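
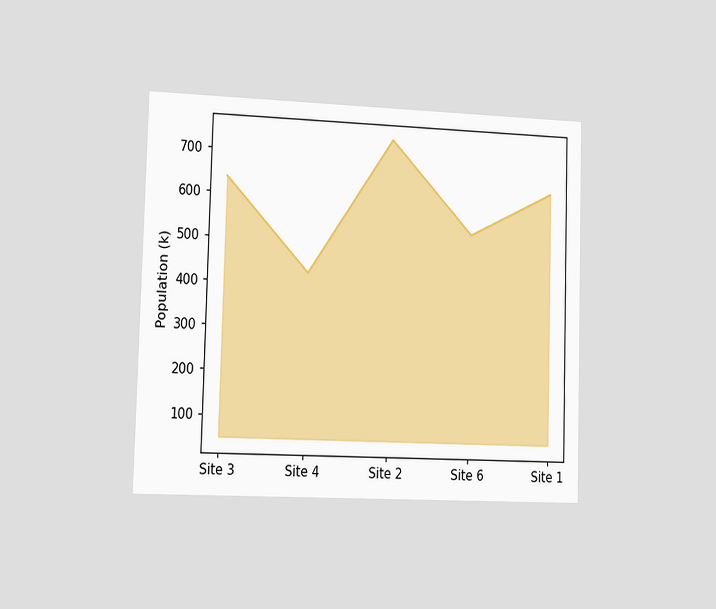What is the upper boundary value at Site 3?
The chart is viewed slightly from the left. At Site 3 the upper boundary is at 636k.

636k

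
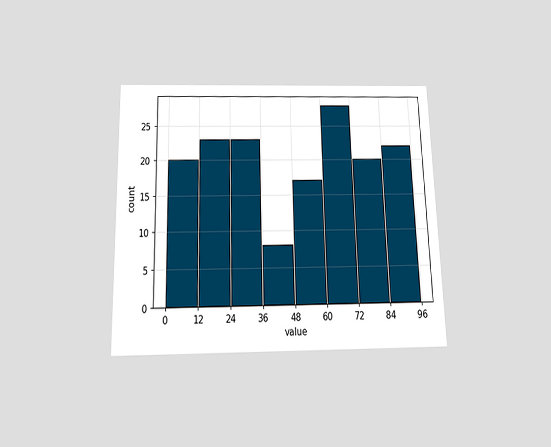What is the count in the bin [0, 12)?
The chart is viewed slightly from below. The [0, 12) bin has height 20.

20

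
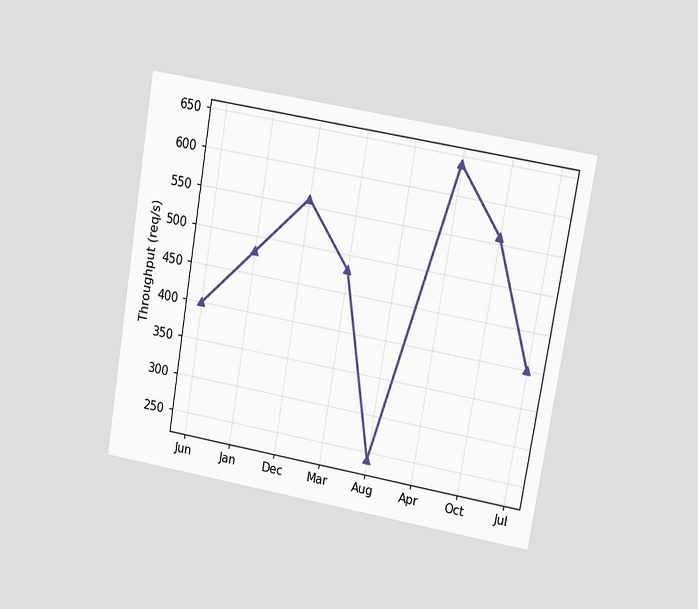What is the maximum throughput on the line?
The chart is tilted about 10° clockwise and viewed at a slight angle. The highest point is at Apr, and reading across to the y-axis gives 640req/s.

640req/s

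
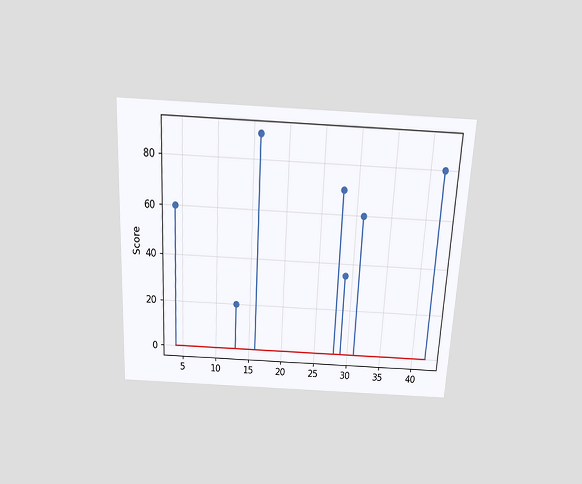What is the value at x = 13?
The chart is tilted about 3° clockwise and viewed slightly from above. The stem at x=13 reaches 20.

20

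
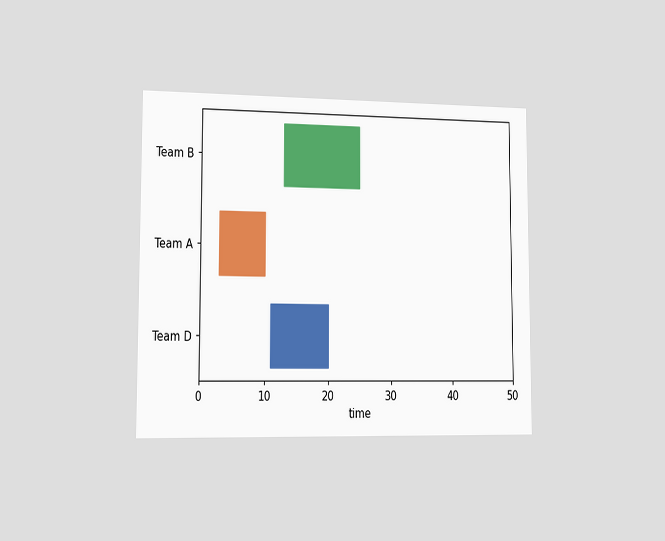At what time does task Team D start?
The chart is viewed slightly from the left. The Team D bar begins at t=11.

11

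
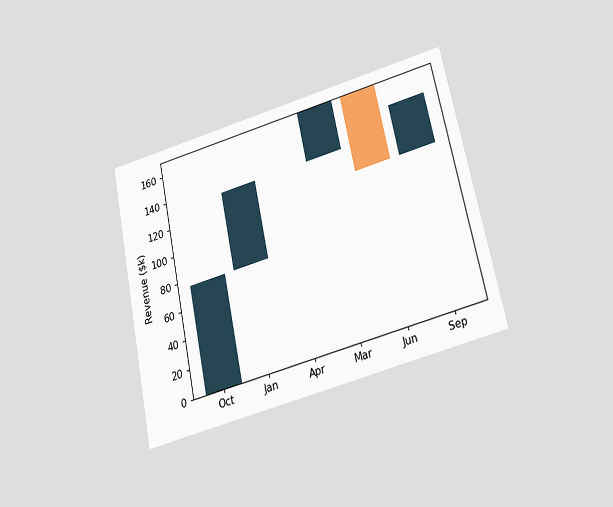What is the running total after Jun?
The chart is tilted about 12° counter-clockwise and viewed slightly from below. After Jun the running total reaches $114k.

$114k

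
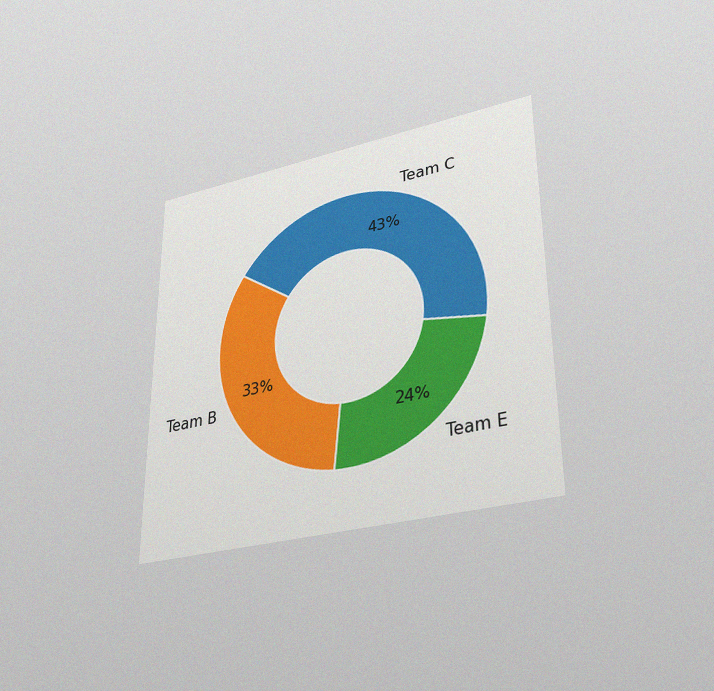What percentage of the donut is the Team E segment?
24%

The chart is viewed slightly from below, with some photo noise. The Team E segment takes up 24% of the ring.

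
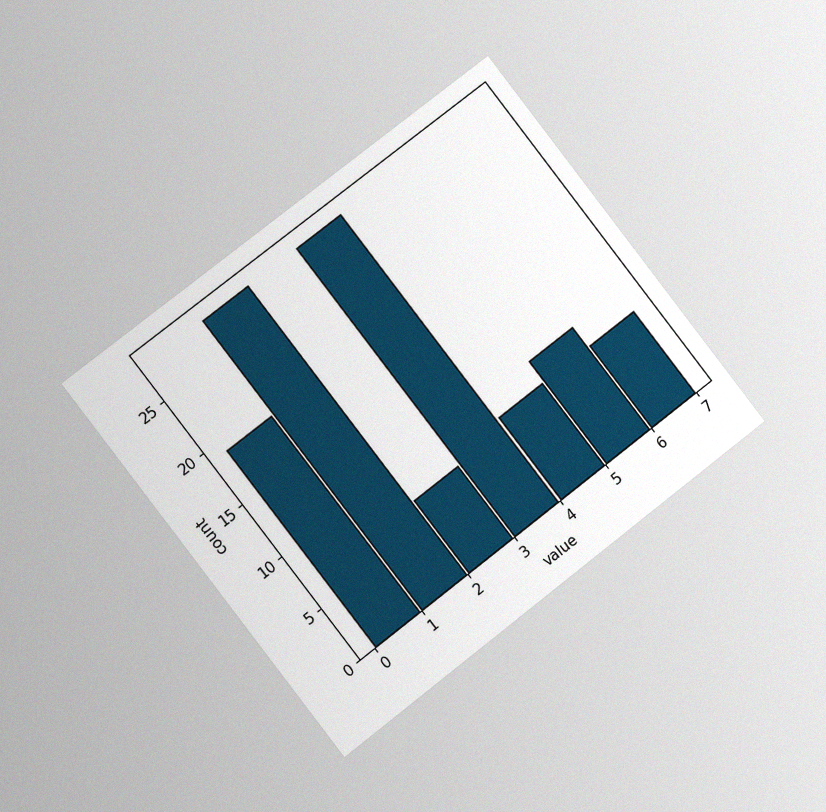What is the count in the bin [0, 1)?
19

The chart is tilted about 38° counter-clockwise and viewed at a slight angle, with some photo noise. The [0, 1) bin has height 19.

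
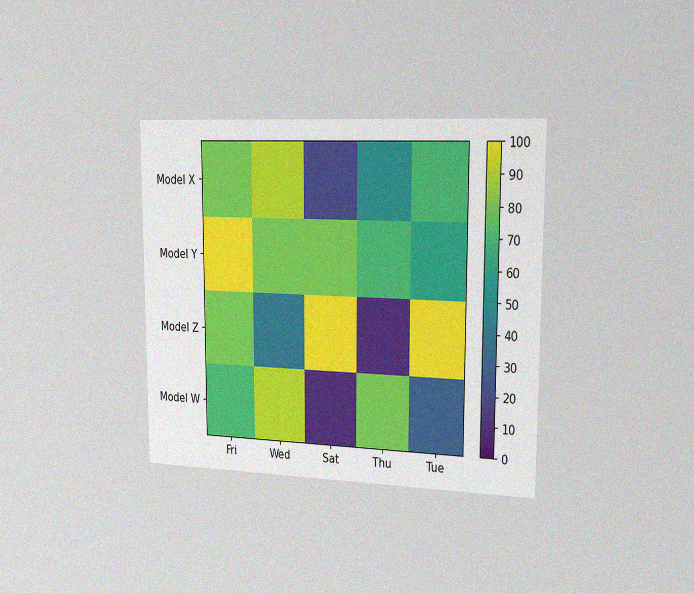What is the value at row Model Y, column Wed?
The chart is viewed slightly from the right, with some photo noise. Matching cell (Model Y, Wed) against the colorbar gives 80.

80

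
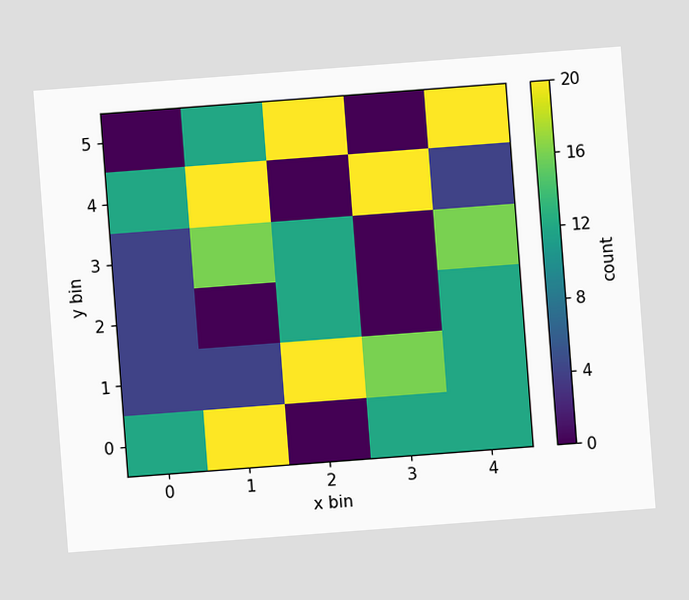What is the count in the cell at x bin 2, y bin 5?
20

The chart is tilted about 4° counter-clockwise. Matching the cell (2, 5) against the colorbar gives 20.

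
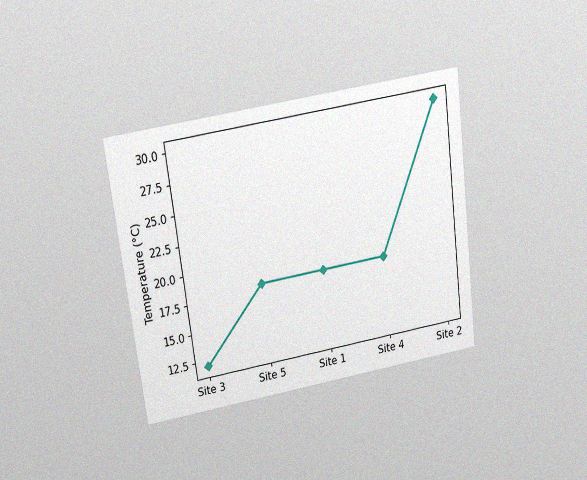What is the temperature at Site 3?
The chart is tilted about 7° counter-clockwise and viewed slightly from above, with some photo noise. At Site 3, the line is at 12°C.

12°C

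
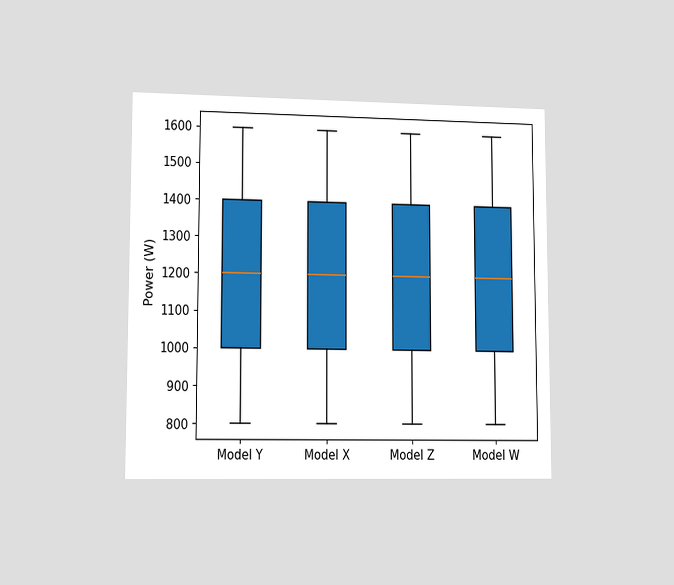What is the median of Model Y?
The chart is viewed at a slight angle. The median line in the Model Y box sits at 1200W.

1200W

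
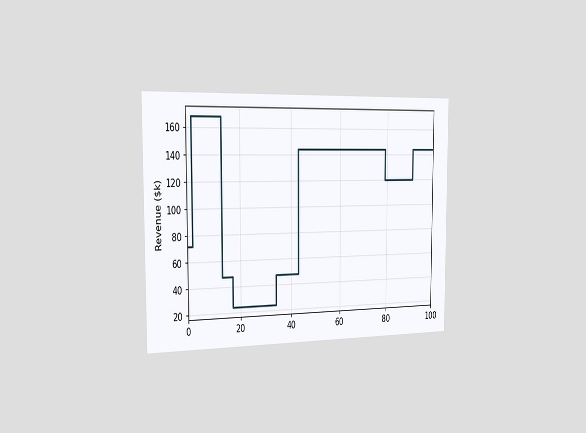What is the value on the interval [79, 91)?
$120k

The chart is viewed slightly from the left. On [79, 91) the step sits at $120k.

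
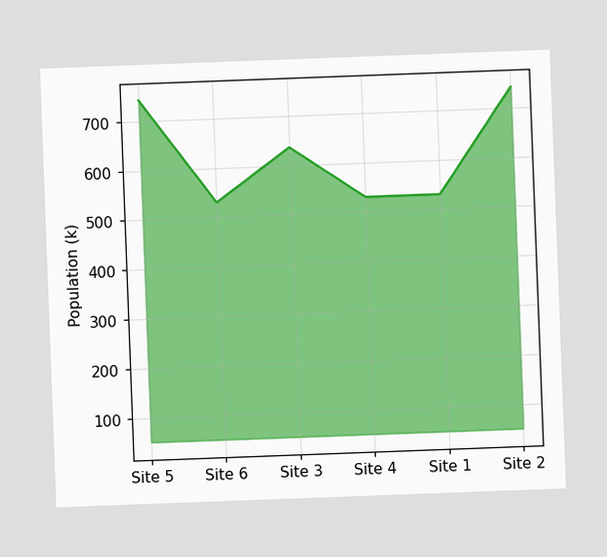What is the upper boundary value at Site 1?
The chart is tilted about 2° counter-clockwise. At Site 1 the upper boundary is at 530k.

530k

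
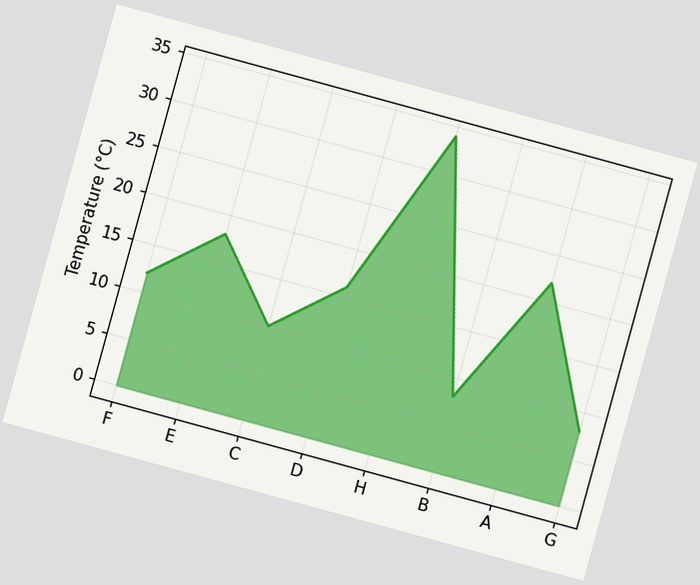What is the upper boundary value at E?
18°C

The chart is tilted about 15° clockwise. At E the upper boundary is at 18°C.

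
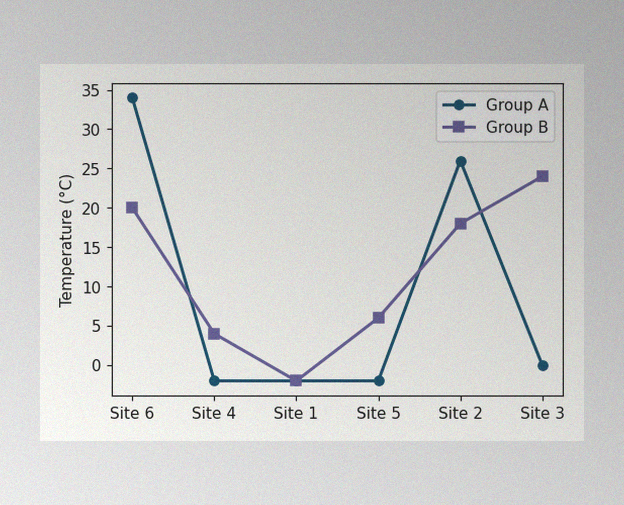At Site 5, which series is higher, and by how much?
Group B, by 8°C

The image has some photo noise and uneven lighting. At Site 5, Group B sits above the other line by 8°C.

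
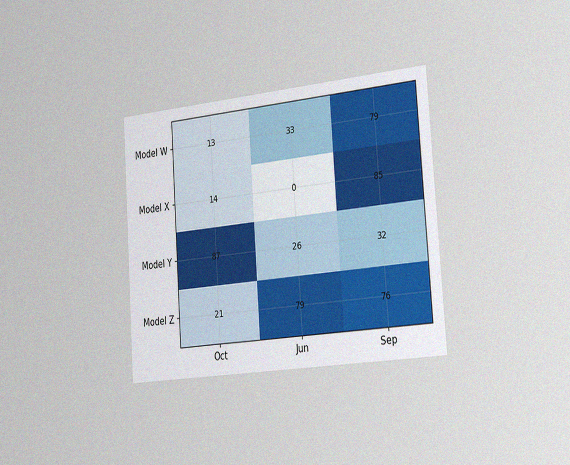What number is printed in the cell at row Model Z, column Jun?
The chart is tilted about 4° counter-clockwise and viewed slightly from the right, with some photo noise. The (Model Z, Jun) cell reads 79.

79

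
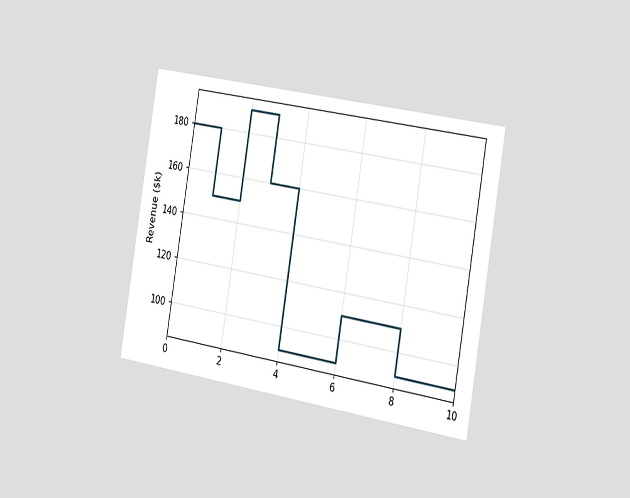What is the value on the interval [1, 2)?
The chart is tilted about 10° clockwise and viewed slightly from the right. On [1, 2) the step sits at $150k.

$150k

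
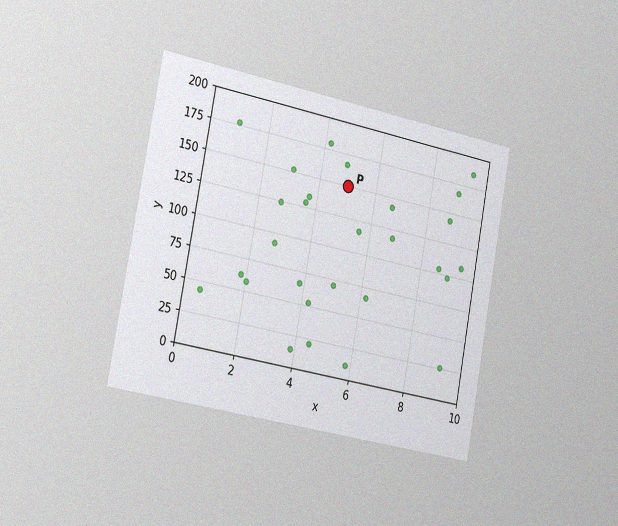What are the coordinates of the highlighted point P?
(5, 150)

The chart is tilted about 10° clockwise and viewed slightly from the left, with some photo noise. Following the gridlines from P to each axis, P sits at (5, 150).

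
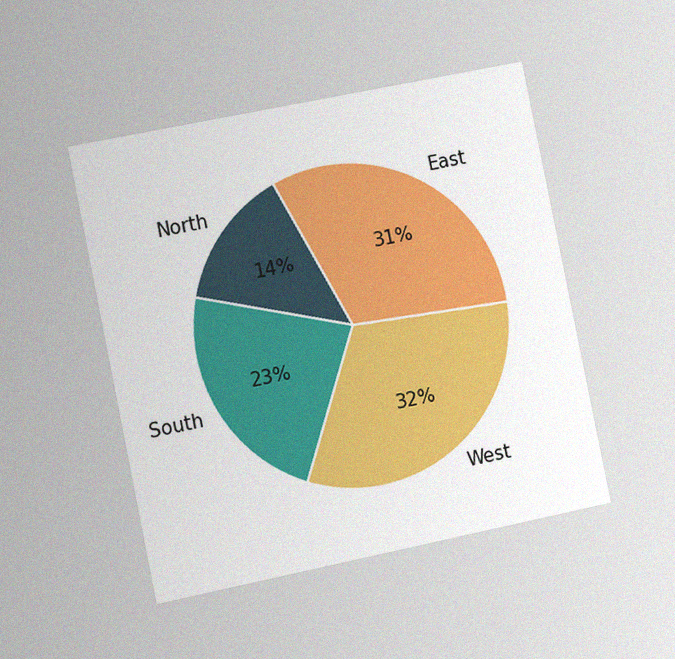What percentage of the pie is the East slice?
The chart is tilted about 12° counter-clockwise and viewed slightly from the left, with some photo noise. The East slice takes up 31% of the pie.

31%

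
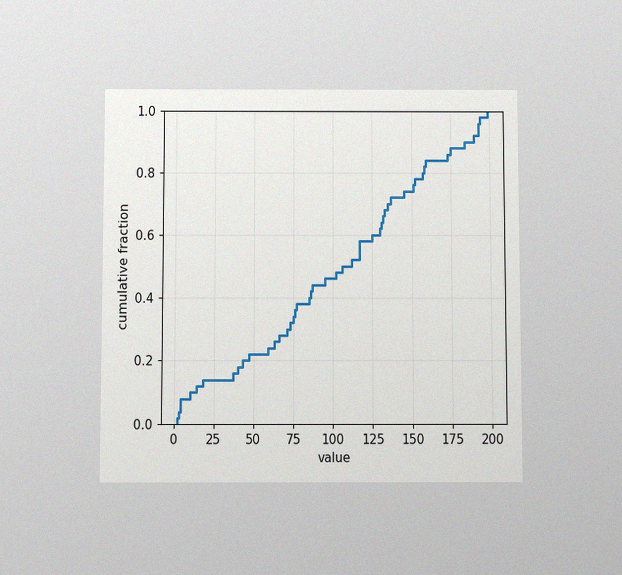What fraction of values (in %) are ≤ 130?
The chart is viewed slightly from below, with some photo noise. At x=130 the ECDF step is at 62%.

62%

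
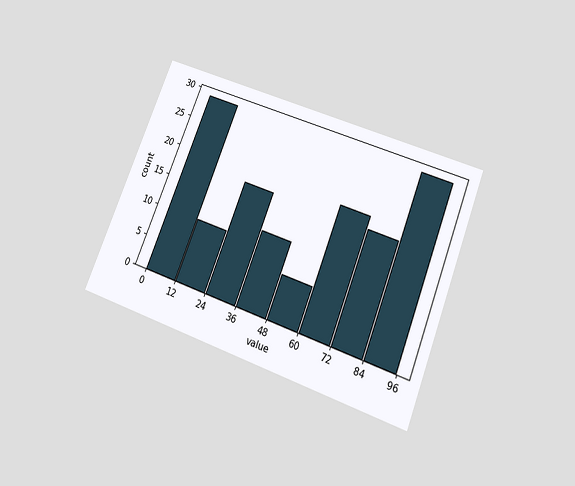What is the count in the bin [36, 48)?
The chart is tilted about 22° clockwise and viewed slightly from below. The [36, 48) bin has height 12.

12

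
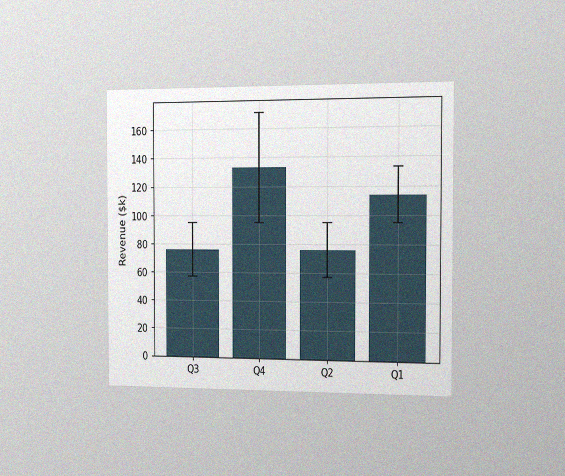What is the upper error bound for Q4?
The chart is viewed slightly from the right, with some photo noise. The Q4 bar's upper whisker reaches $171k.

$171k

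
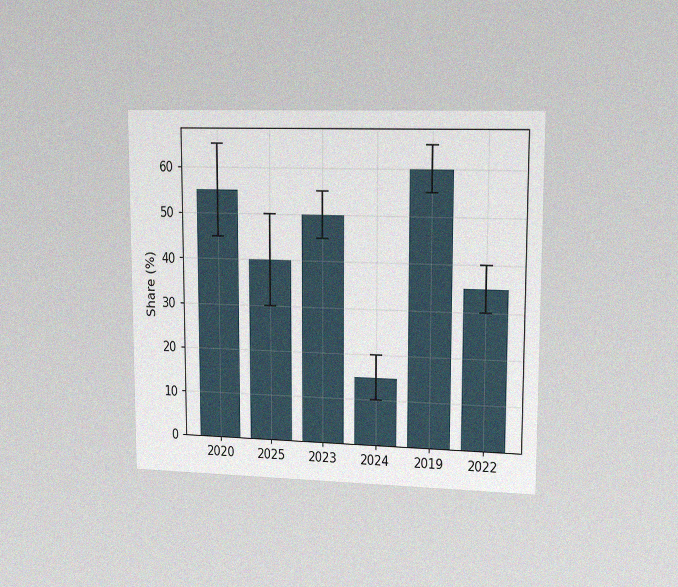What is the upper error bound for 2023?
55%

The chart is viewed slightly from the right, with some photo noise. The 2023 bar's upper whisker reaches 55%.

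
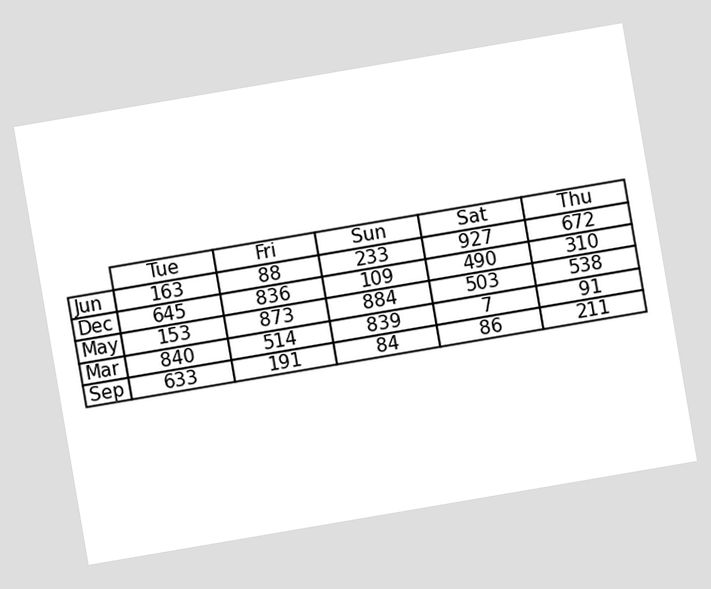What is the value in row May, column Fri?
The chart is tilted about 10° counter-clockwise. The (May, Fri) cell reads 873.

873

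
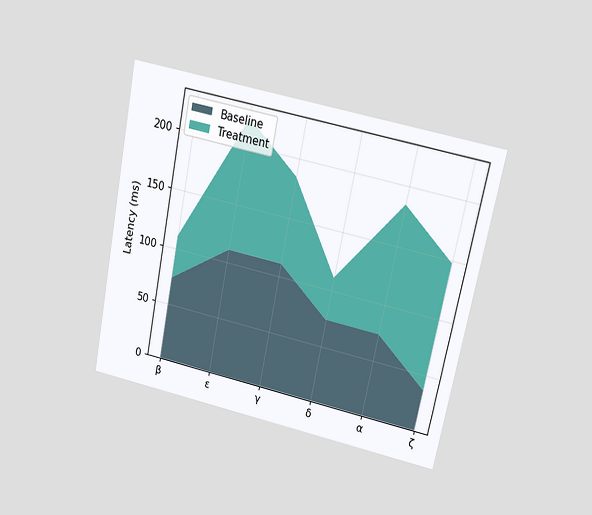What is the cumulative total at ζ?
The chart is tilted about 11° clockwise and viewed at a slight angle. The stacked total at ζ reaches 148ms.

148ms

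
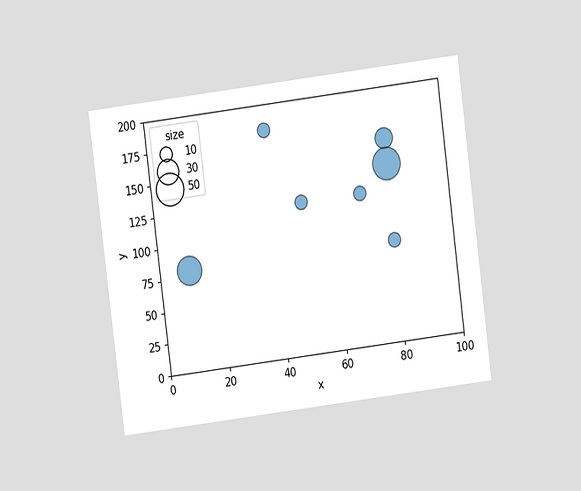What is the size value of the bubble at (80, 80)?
The chart is tilted about 7° counter-clockwise and viewed at a slight angle. Matching the bubble at (80, 80) against the size legend gives 10.

10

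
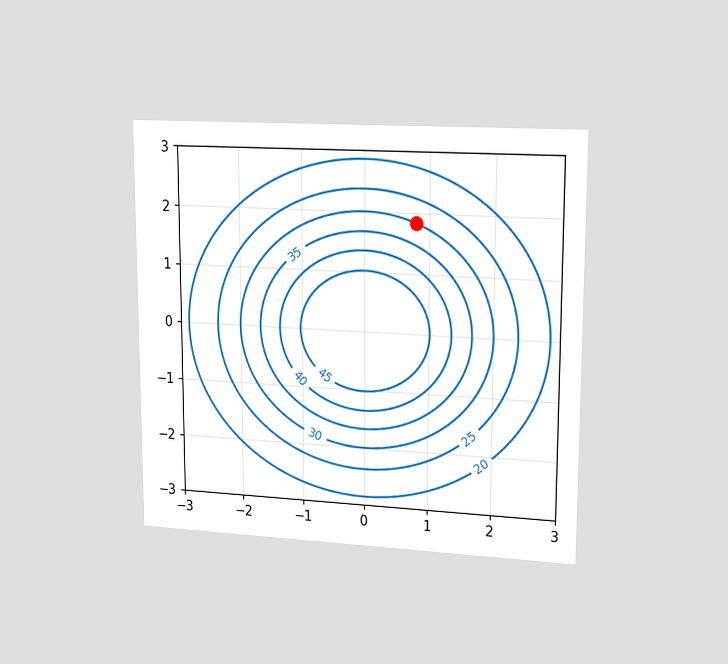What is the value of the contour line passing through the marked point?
30

The chart is viewed slightly from the right. The marked point sits on the contour labelled 30.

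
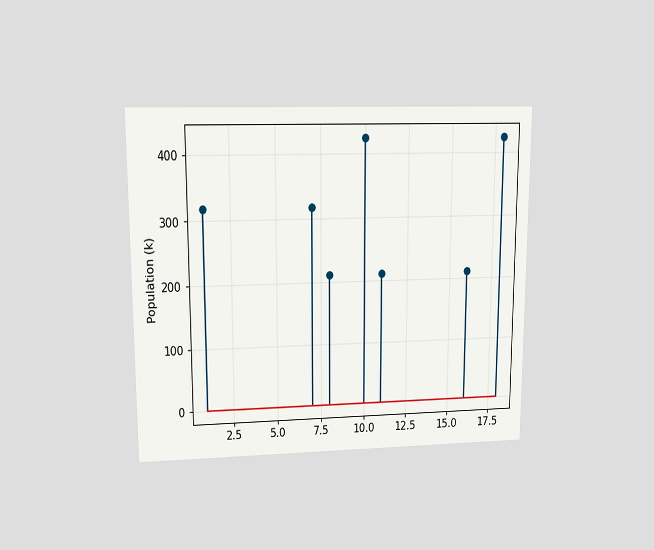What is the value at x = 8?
212k

The chart is viewed at a slight angle. The stem at x=8 reaches 212k.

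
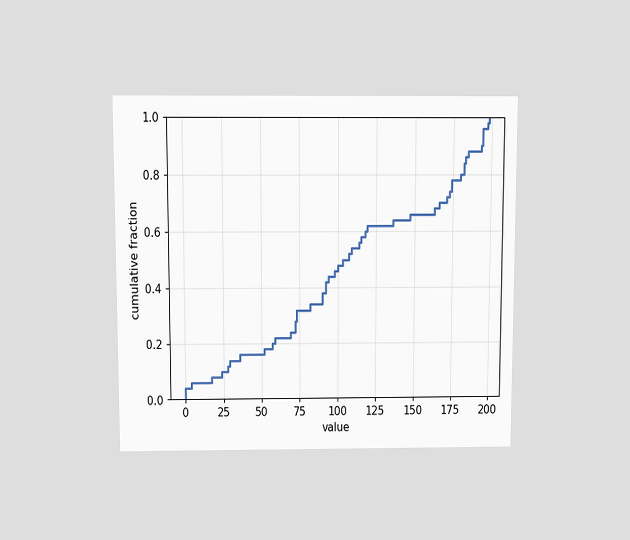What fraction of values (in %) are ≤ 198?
The chart is viewed slightly from above. At x=198 the ECDF step is at 100%.

100%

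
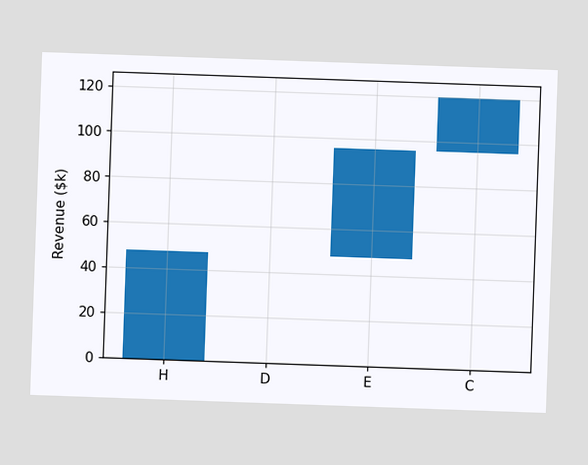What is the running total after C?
$120k

The chart is tilted about 2° clockwise. After C the running total reaches $120k.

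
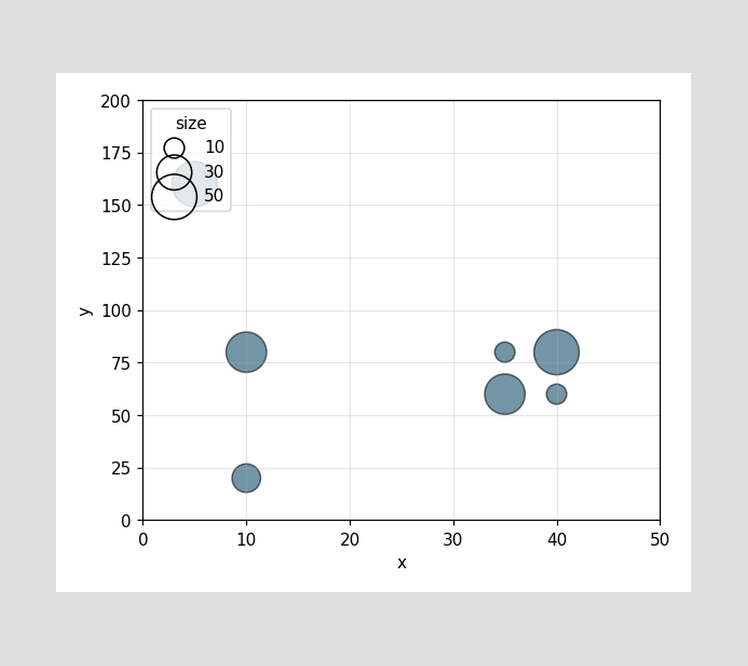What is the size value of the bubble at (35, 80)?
Matching the bubble at (35, 80) against the size legend gives 10.

10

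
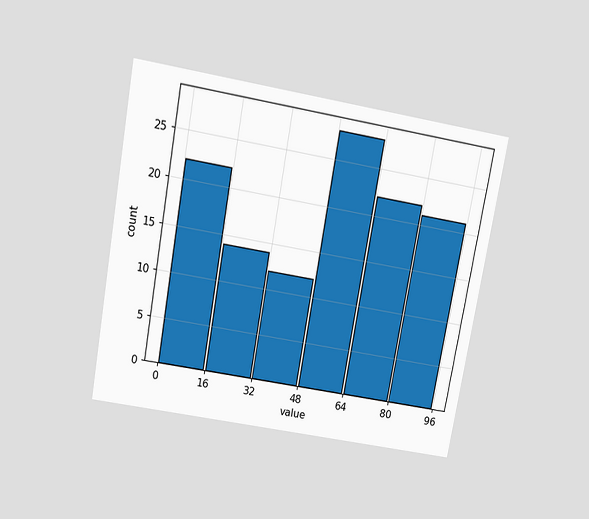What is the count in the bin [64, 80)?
22

The chart is tilted about 10° clockwise and viewed slightly from above. The [64, 80) bin has height 22.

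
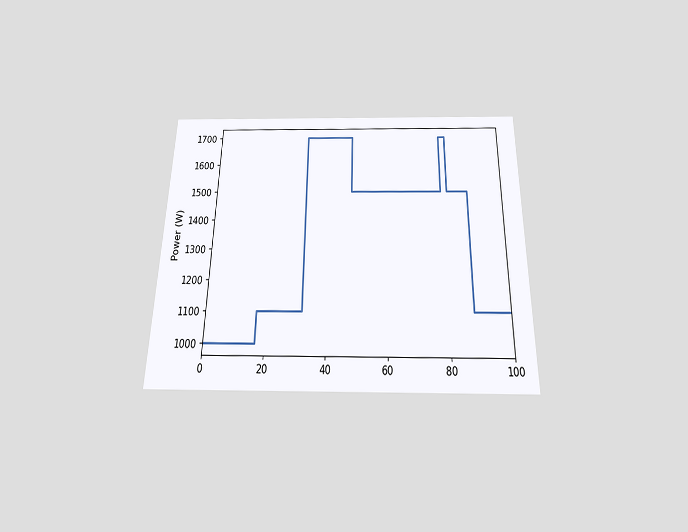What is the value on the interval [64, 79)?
The chart is viewed slightly from below. On [64, 79) the step sits at 1500W.

1500W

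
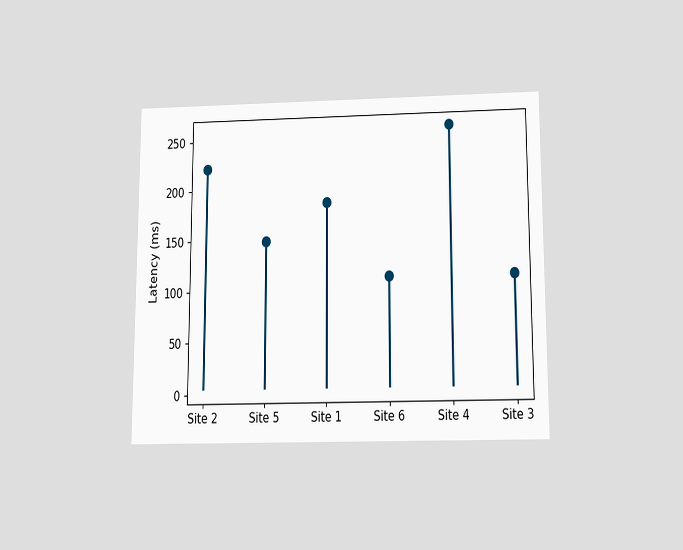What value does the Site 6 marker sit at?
The chart is viewed slightly from below. The Site 6 marker sits at 111ms.

111ms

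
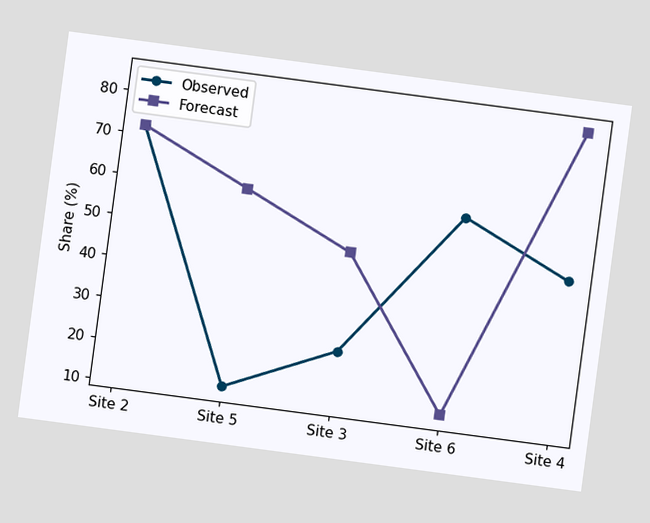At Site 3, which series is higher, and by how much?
The chart is tilted about 8° clockwise. At Site 3, Forecast sits above the other line by 24%.

Forecast, by 24%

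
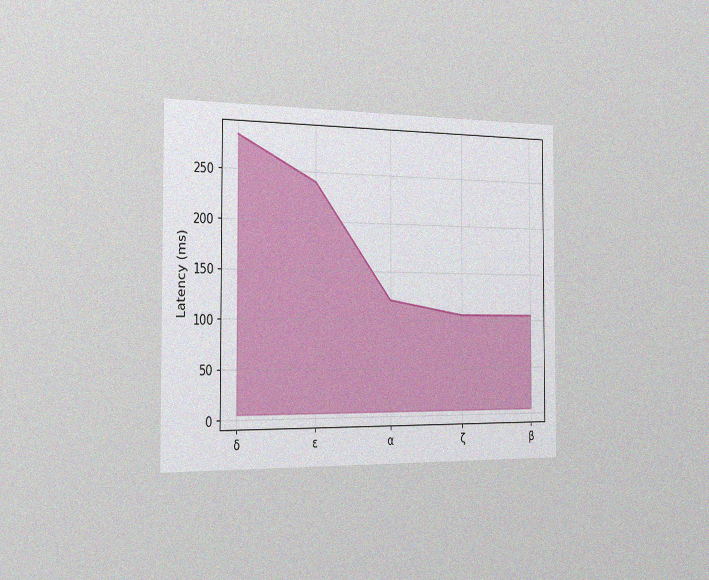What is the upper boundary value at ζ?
105ms

The chart is viewed slightly from the left, with some photo noise. At ζ the upper boundary is at 105ms.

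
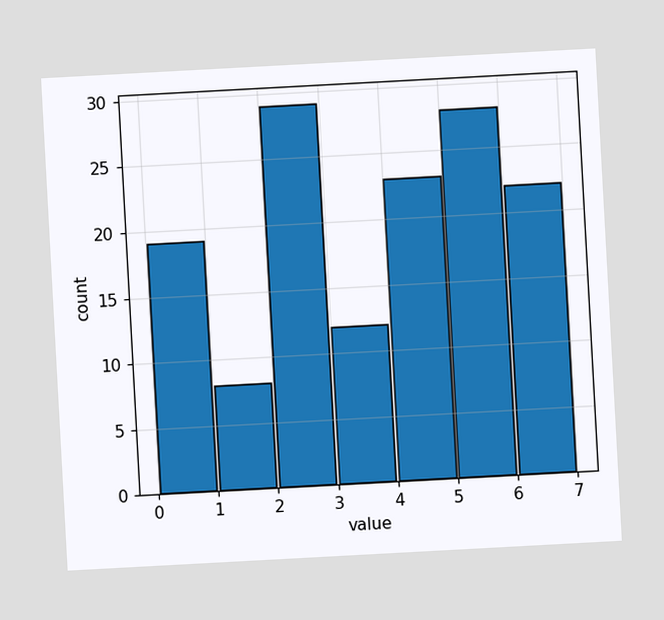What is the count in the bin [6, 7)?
22

The chart is tilted about 3° counter-clockwise. The [6, 7) bin has height 22.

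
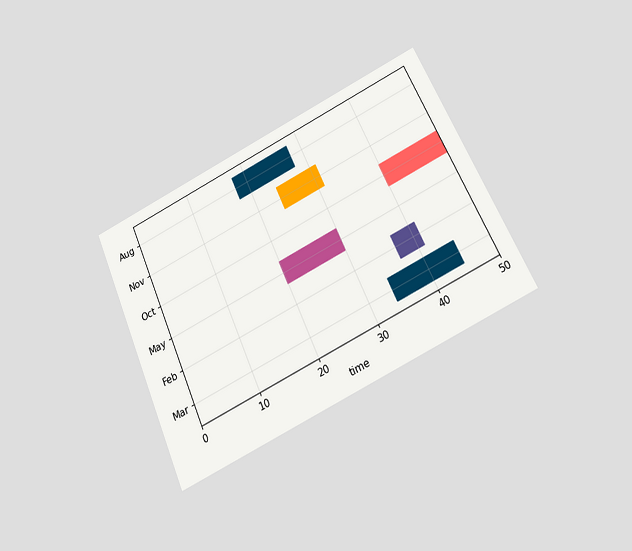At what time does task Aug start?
18

The chart is tilted about 25° counter-clockwise and viewed slightly from below. The Aug bar begins at t=18.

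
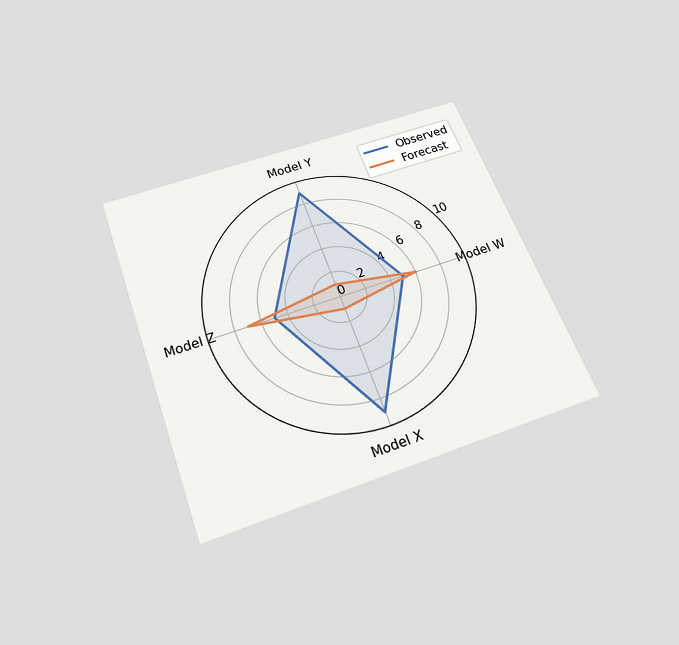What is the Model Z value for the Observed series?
5

The chart is tilted about 20° counter-clockwise and viewed slightly from below. On the Model Z axis, Observed reaches 5.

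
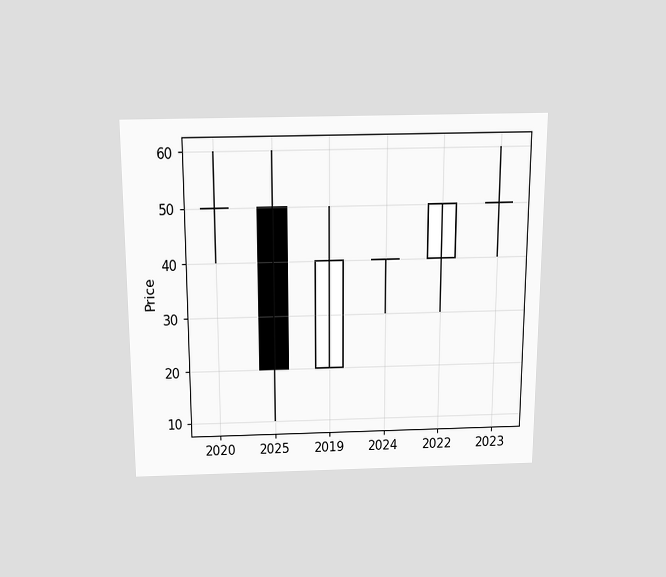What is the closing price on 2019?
The chart is viewed slightly from above. The 2019 candle closes at 40.

40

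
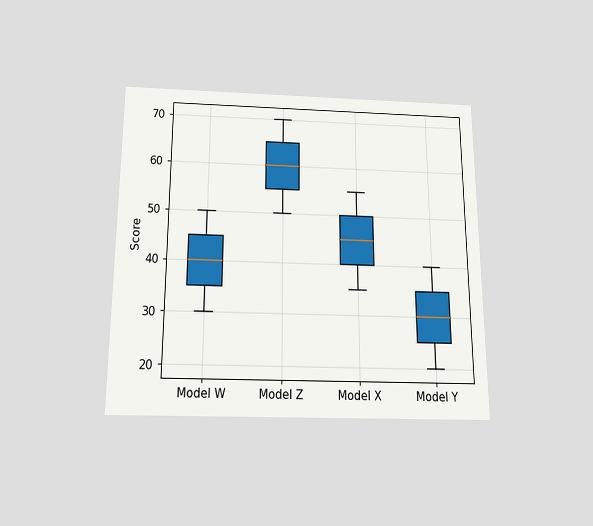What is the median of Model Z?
The chart is viewed slightly from below. The median line in the Model Z box sits at 60.

60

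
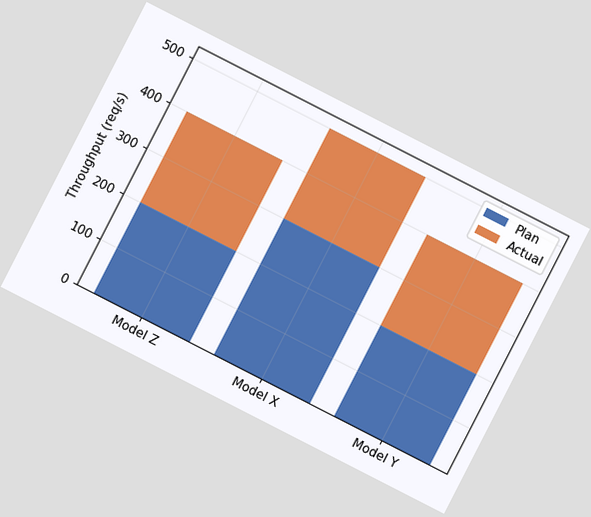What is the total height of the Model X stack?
The chart is tilted about 27° clockwise. The Model X stack's top reaches 500req/s on the y-axis.

500req/s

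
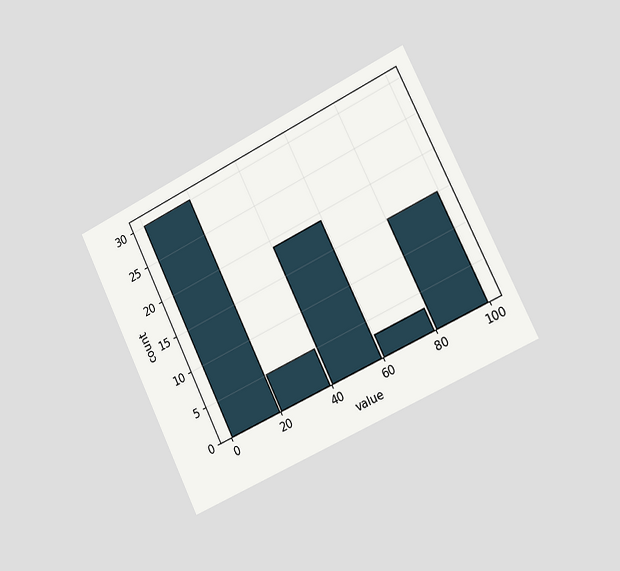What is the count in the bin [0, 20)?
The chart is tilted about 26° counter-clockwise and viewed slightly from the right. The [0, 20) bin has height 30.

30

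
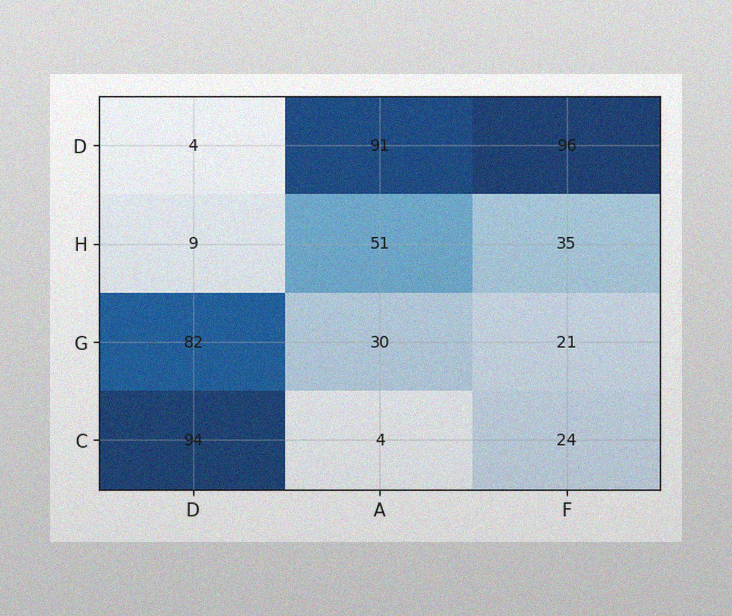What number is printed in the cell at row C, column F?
24

The image has some photo noise and uneven lighting. The (C, F) cell reads 24.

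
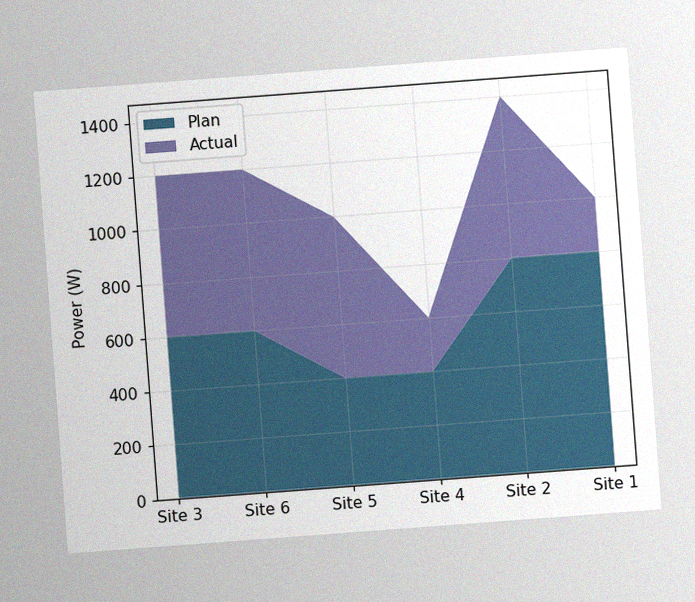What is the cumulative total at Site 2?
1400W

The chart is tilted about 4° counter-clockwise, with some photo noise. The stacked total at Site 2 reaches 1400W.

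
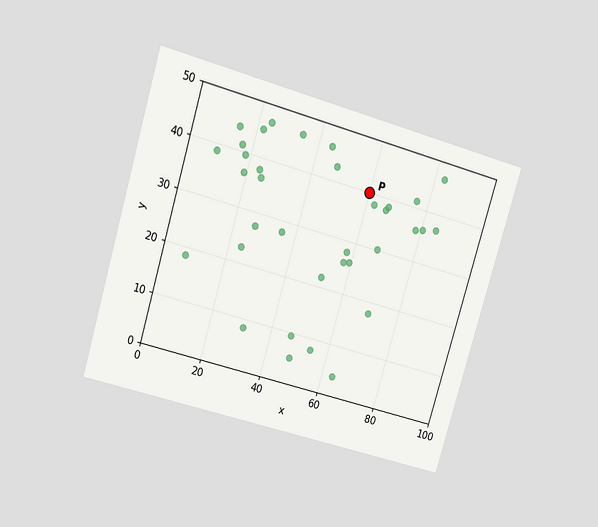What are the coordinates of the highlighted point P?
(60, 40)

The chart is tilted about 16° clockwise and viewed at a slight angle. Following the gridlines from P to each axis, P sits at (60, 40).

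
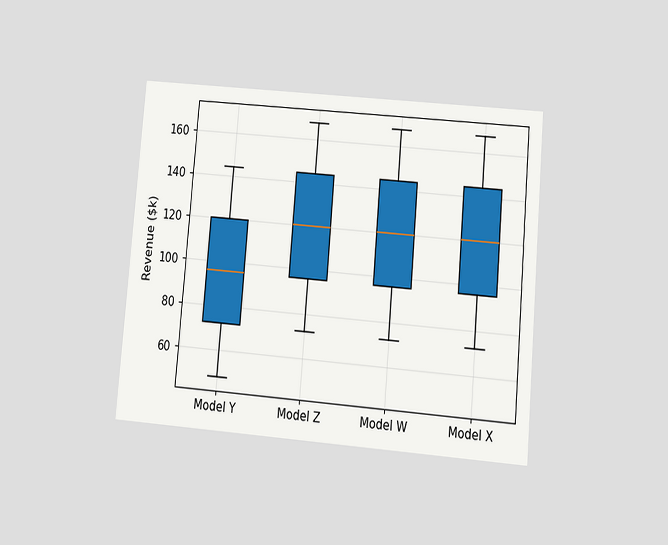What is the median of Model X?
$120k

The chart is tilted about 5° clockwise and viewed at a slight angle. The median line in the Model X box sits at $120k.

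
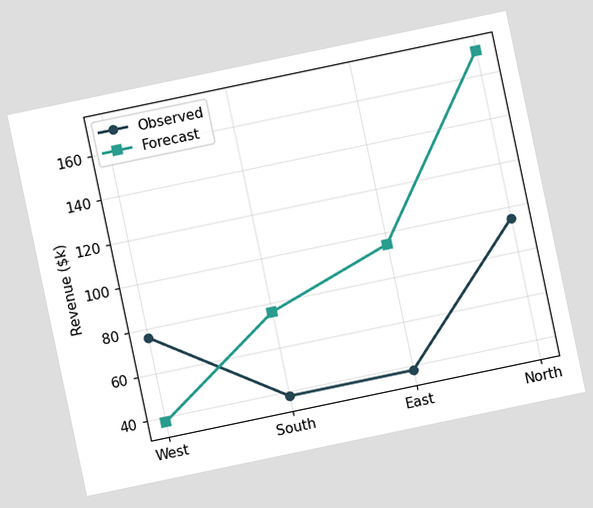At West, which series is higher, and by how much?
The chart is tilted about 12° counter-clockwise. At West, Observed sits above the other line by $38k.

Observed, by $38k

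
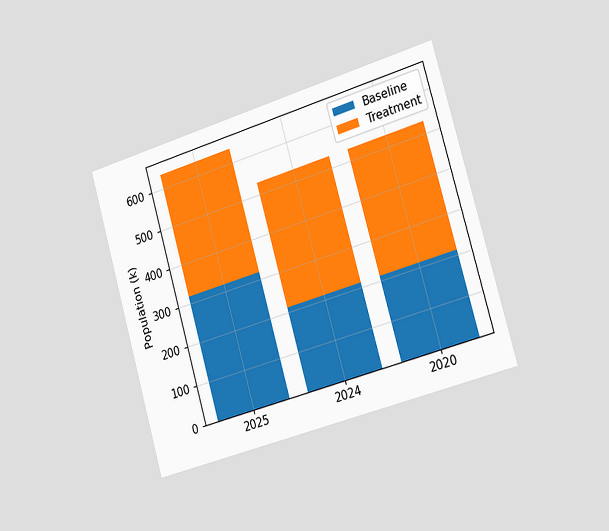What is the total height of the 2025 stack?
636k

The chart is tilted about 16° counter-clockwise and viewed slightly from the right. The 2025 stack's top reaches 636k on the y-axis.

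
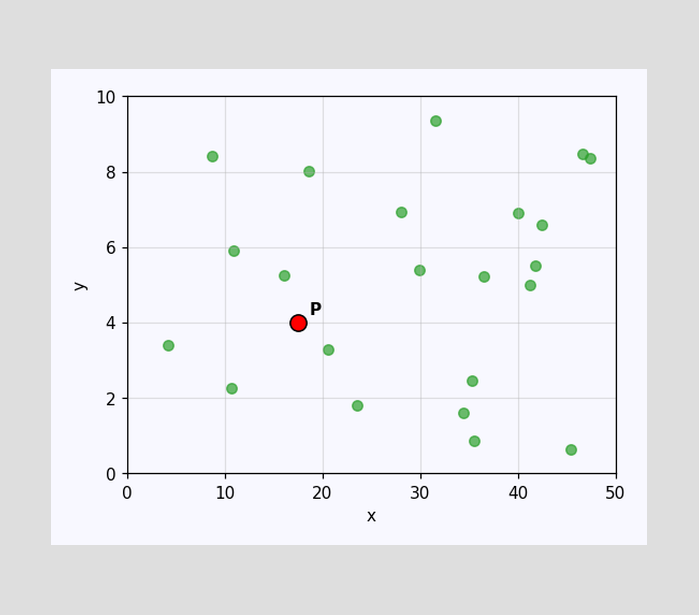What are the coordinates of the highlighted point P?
Following the gridlines from P to each axis, P sits at (17.5, 4).

(17.5, 4)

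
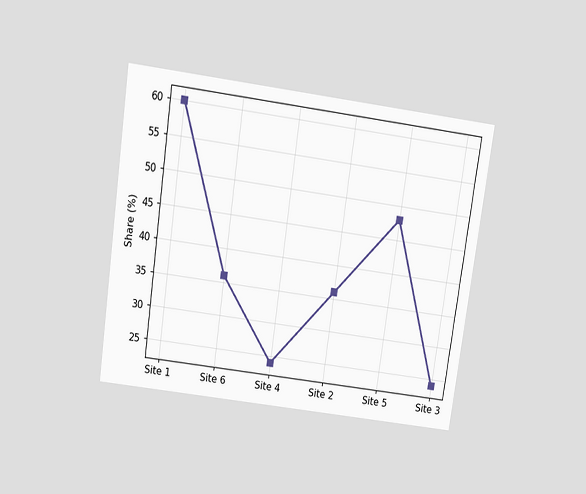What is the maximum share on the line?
The chart is tilted about 8° clockwise and viewed slightly from above. The highest point is at Site 1, and reading across to the y-axis gives 60%.

60%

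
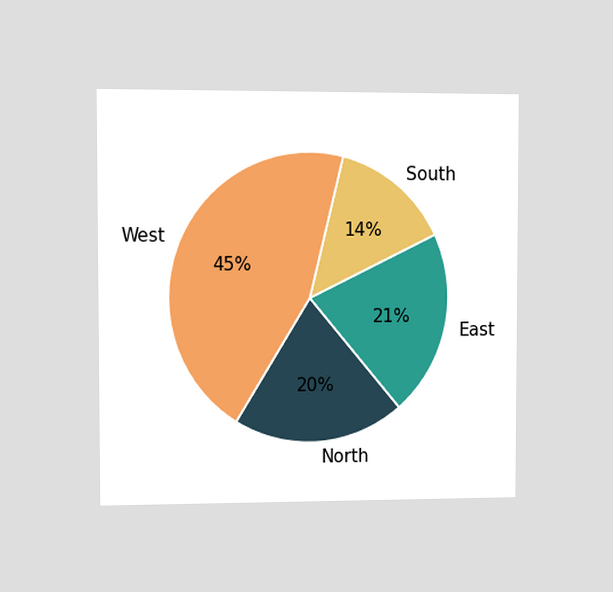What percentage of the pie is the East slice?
The chart is viewed at a slight angle. The East slice takes up 21% of the pie.

21%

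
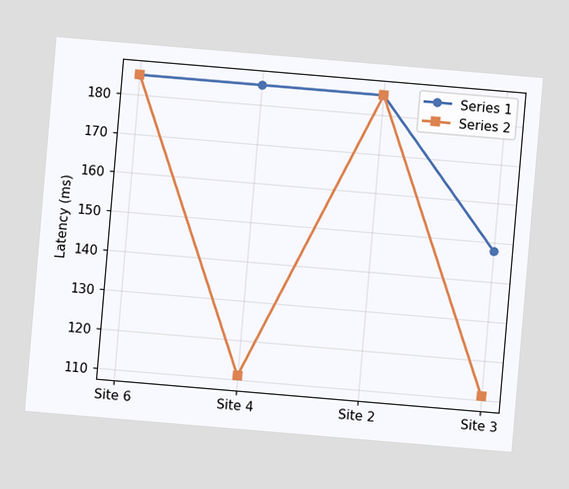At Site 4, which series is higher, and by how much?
Series 1, by 74ms

The chart is tilted about 5° clockwise. At Site 4, Series 1 sits above the other line by 74ms.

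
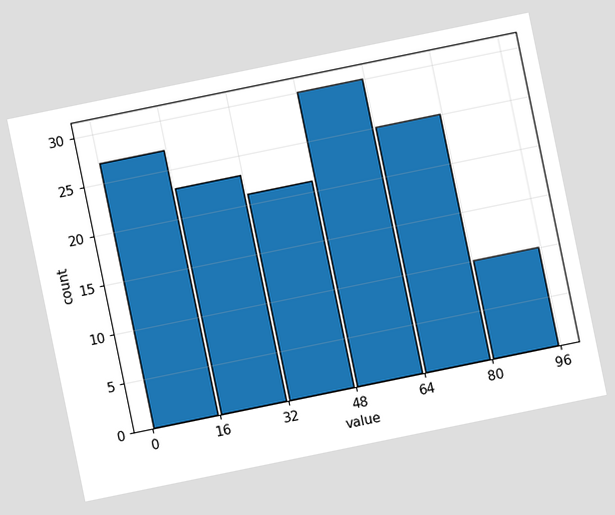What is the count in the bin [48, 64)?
30

The chart is tilted about 12° counter-clockwise. The [48, 64) bin has height 30.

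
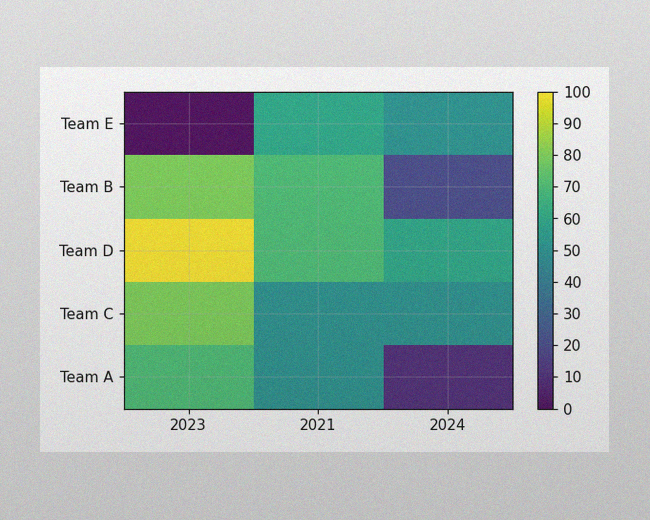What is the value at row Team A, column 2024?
The image has some photo noise and uneven lighting. Matching cell (Team A, 2024) against the colorbar gives 10.

10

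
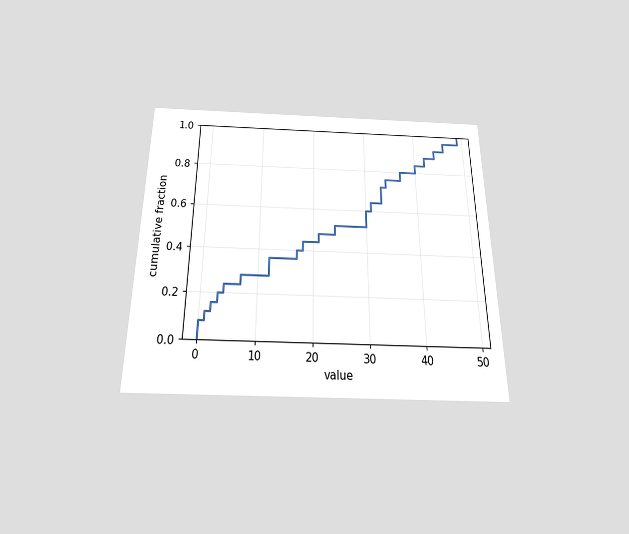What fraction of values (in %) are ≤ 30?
60%

The chart is viewed slightly from below. At x=30 the ECDF step is at 60%.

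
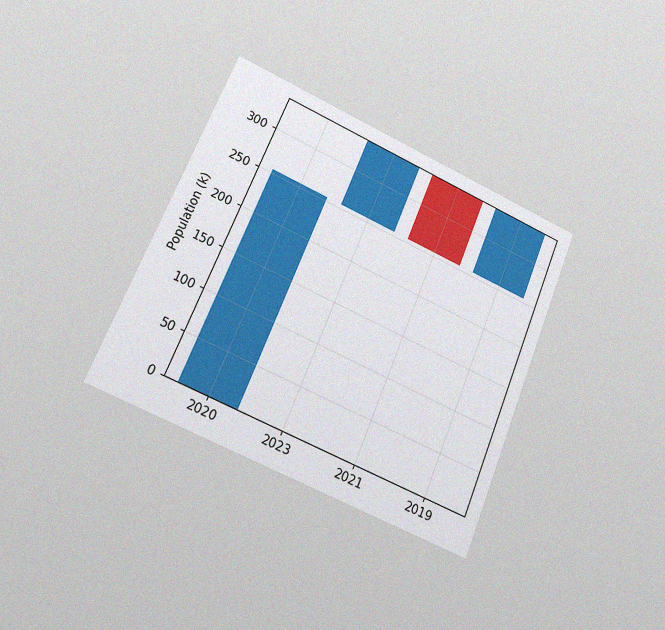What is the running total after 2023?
The chart is tilted about 23° clockwise and viewed at a slight angle, with some photo noise. After 2023 the running total reaches 340k.

340k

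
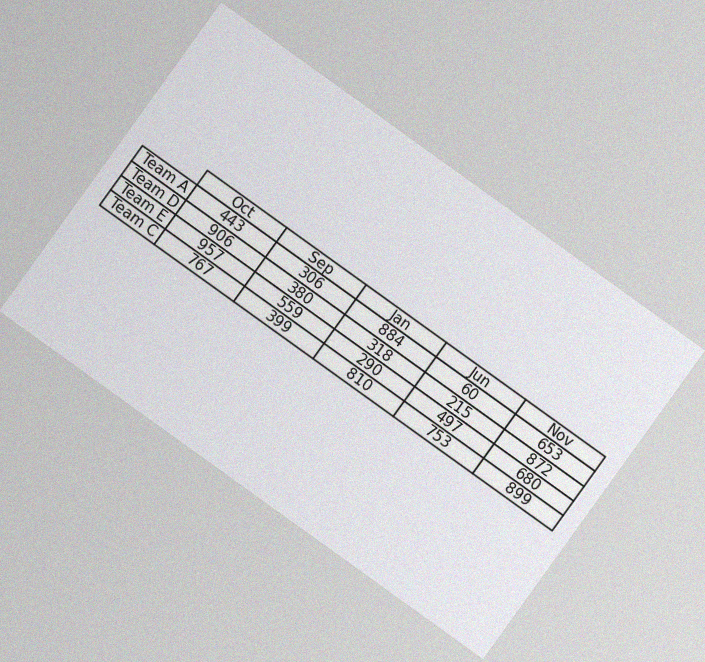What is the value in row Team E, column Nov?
680

The chart is tilted about 36° clockwise, with some photo noise. The (Team E, Nov) cell reads 680.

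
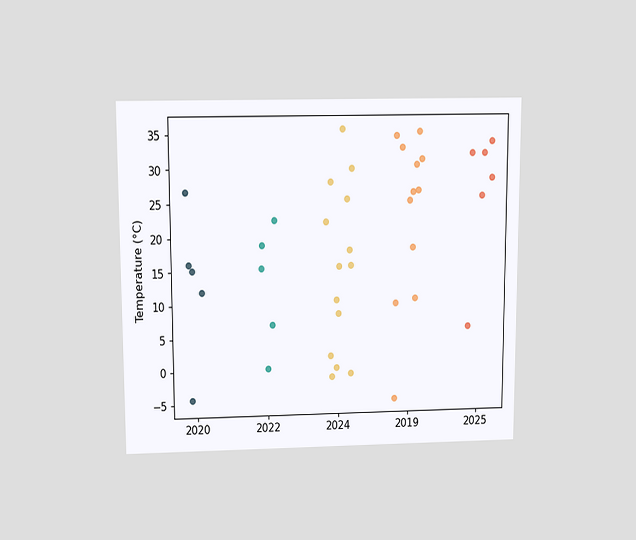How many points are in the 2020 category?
5

The chart is viewed slightly from above. Counting the markers in the 2020 column gives 5.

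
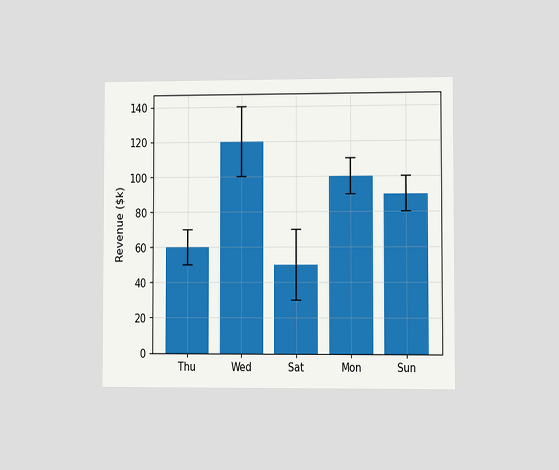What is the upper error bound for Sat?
$70k

The chart is viewed at a slight angle. The Sat bar's upper whisker reaches $70k.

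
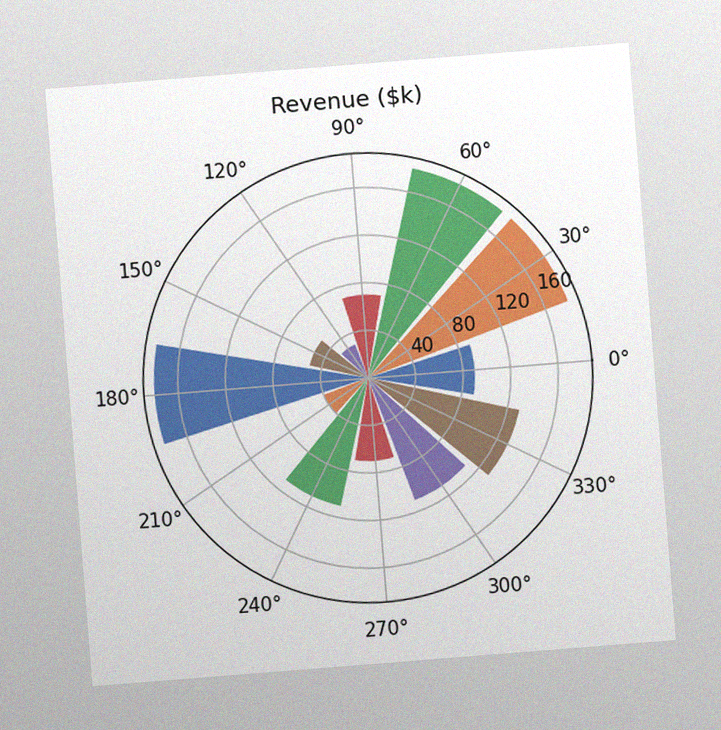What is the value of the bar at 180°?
$180k

The chart is tilted about 5° counter-clockwise, with some photo noise. The bar at 180° reaches $180k on the radial axis.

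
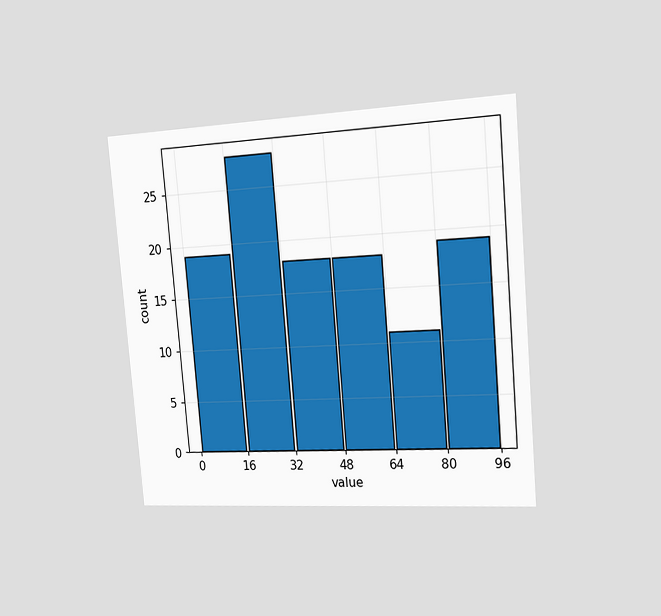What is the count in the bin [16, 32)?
The chart is tilted about 5° counter-clockwise and viewed slightly from the right. The [16, 32) bin has height 28.

28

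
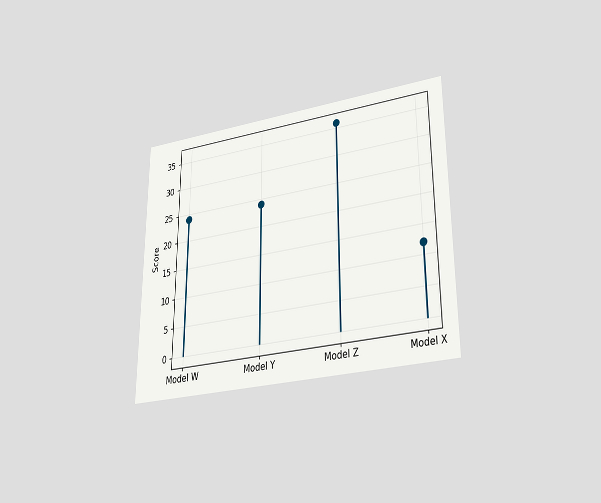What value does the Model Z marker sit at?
36

The chart is viewed slightly from below. The Model Z marker sits at 36.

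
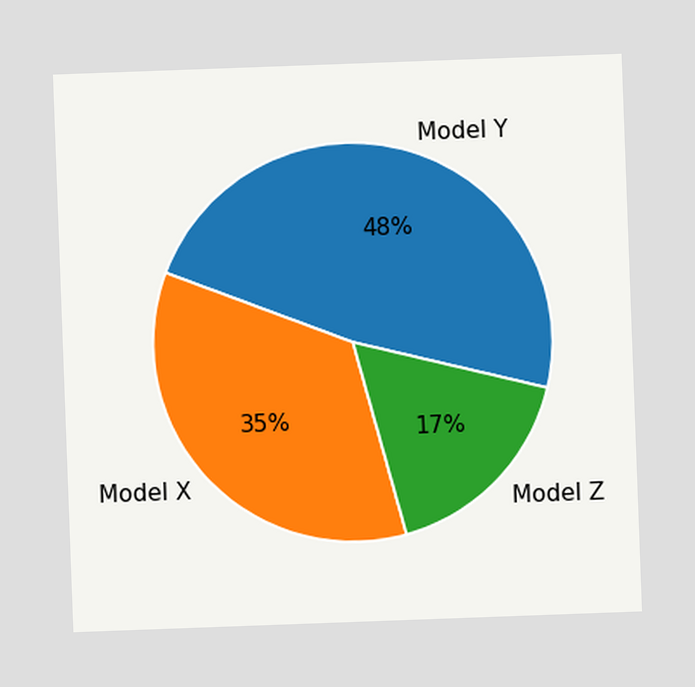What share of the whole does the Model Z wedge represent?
The chart is tilted about 2° counter-clockwise. The Model Z slice takes up 17% of the pie.

17%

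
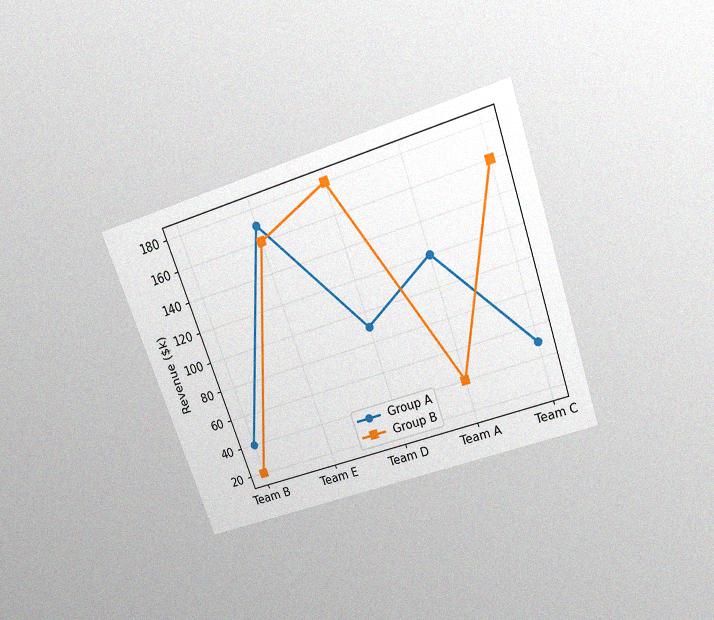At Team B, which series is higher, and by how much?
The chart is tilted about 19° counter-clockwise and viewed slightly from above, with some photo noise. At Team B, Group A sits above the other line by $20k.

Group A, by $20k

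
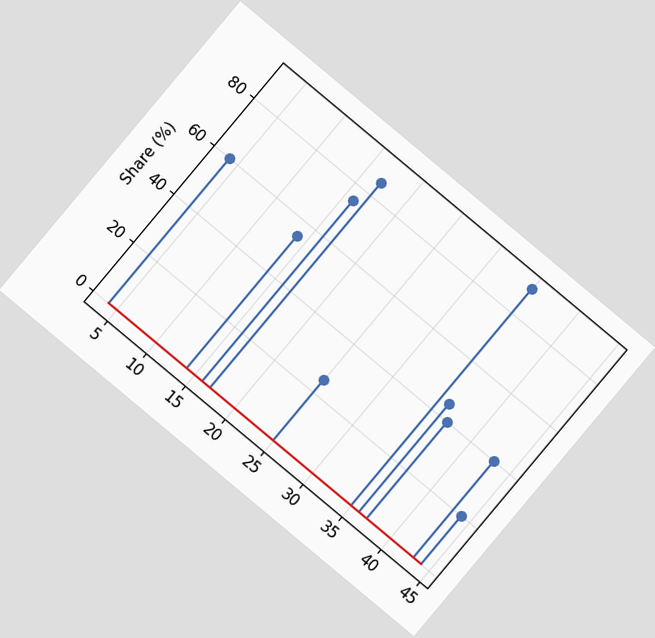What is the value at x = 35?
The chart is tilted about 40° clockwise. The stem at x=35 reaches 90%.

90%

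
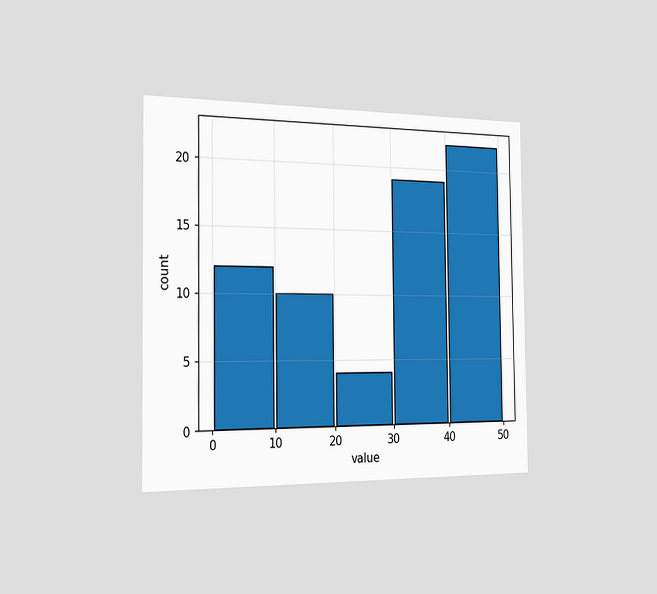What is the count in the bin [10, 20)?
10

The chart is viewed slightly from the left. The [10, 20) bin has height 10.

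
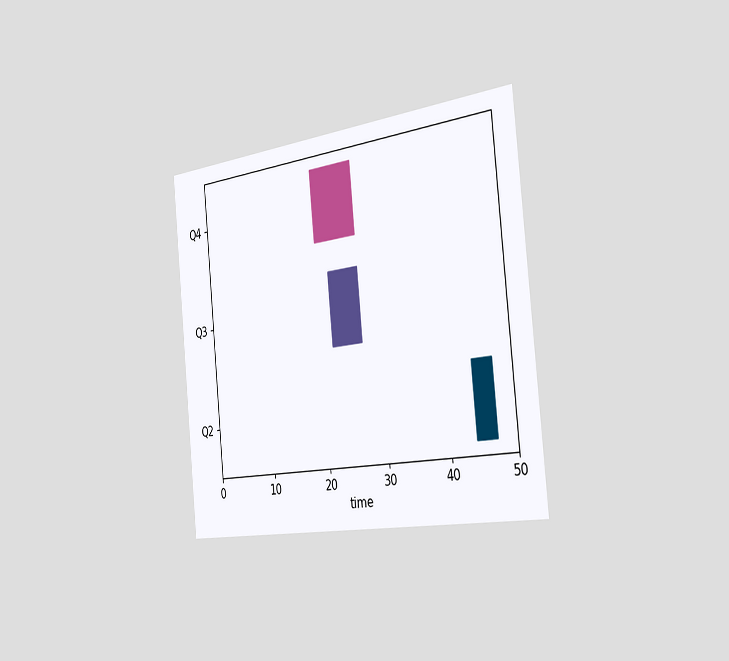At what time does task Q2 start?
44

The chart is tilted about 6° counter-clockwise and viewed slightly from the right. The Q2 bar begins at t=44.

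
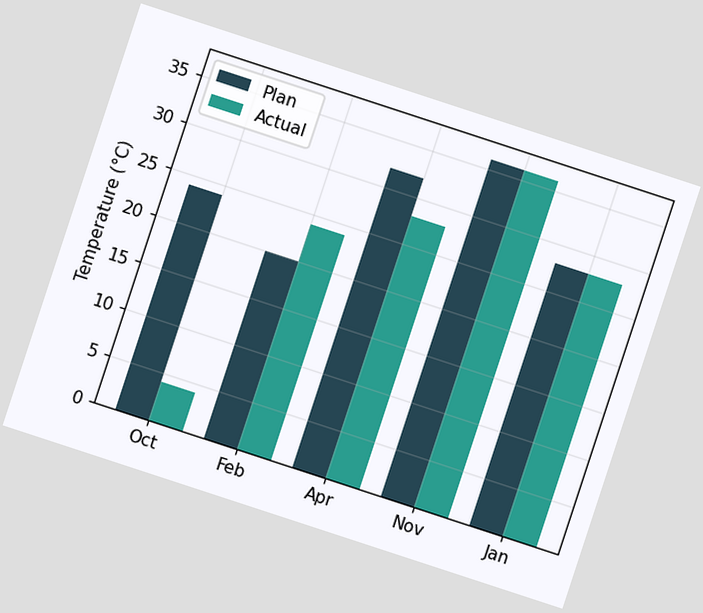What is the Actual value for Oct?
The chart is tilted about 18° clockwise. The Actual bar at Oct reaches 4°C on the y-axis.

4°C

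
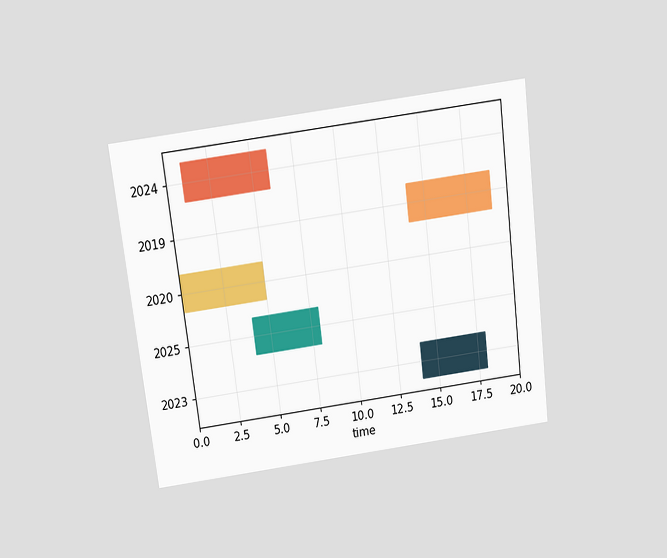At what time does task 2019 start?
14

The chart is tilted about 7° counter-clockwise and viewed slightly from above. The 2019 bar begins at t=14.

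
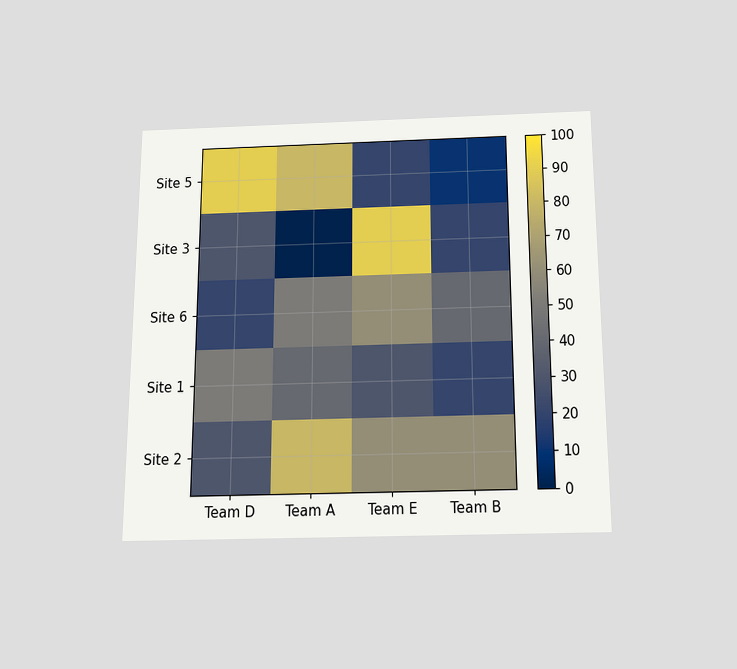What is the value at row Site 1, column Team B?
The chart is viewed slightly from below. Matching cell (Site 1, Team B) against the colorbar gives 20.

20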